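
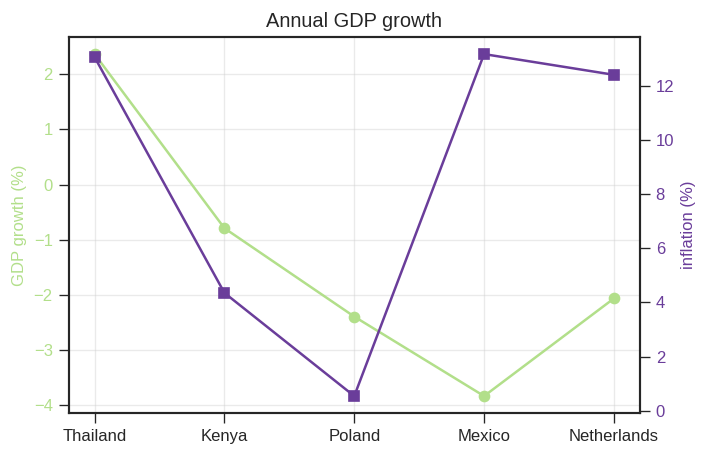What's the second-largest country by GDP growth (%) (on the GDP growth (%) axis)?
Kenya

Top 3 (on the GDP growth (%) axis): Thailand ≈ 2, Kenya ≈ -1, Netherlands ≈ -2.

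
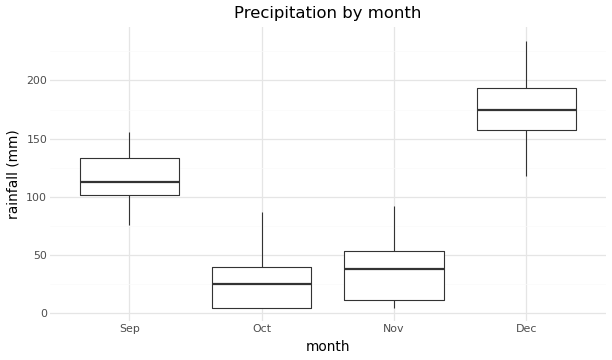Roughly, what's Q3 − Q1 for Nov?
Q3 ≈ 60, Q1 ≈ 20; IQR ≈ 40.

≈ 40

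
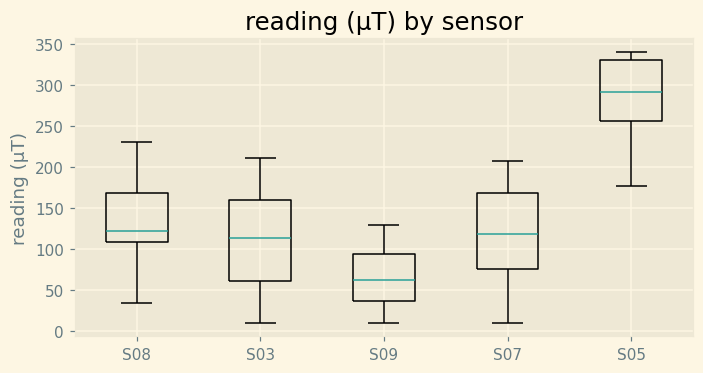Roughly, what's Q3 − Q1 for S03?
≈ 100

Q3 ≈ 160, Q1 ≈ 60; IQR ≈ 100.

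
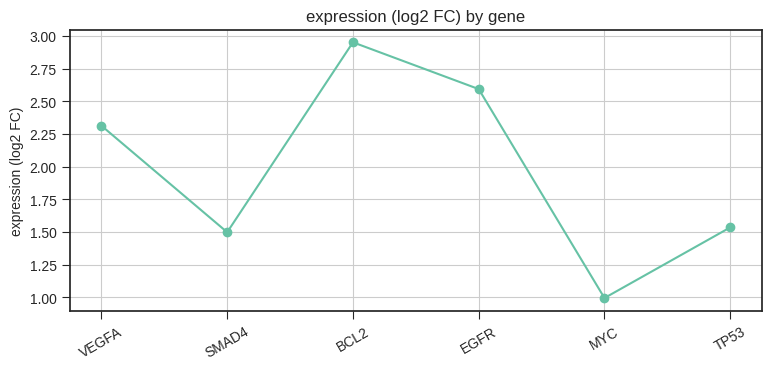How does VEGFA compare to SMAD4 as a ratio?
VEGFA ≈ 2.4, SMAD4 ≈ 1.4; 2.4/1.4 ≈ 1.71.

≈ 1.71×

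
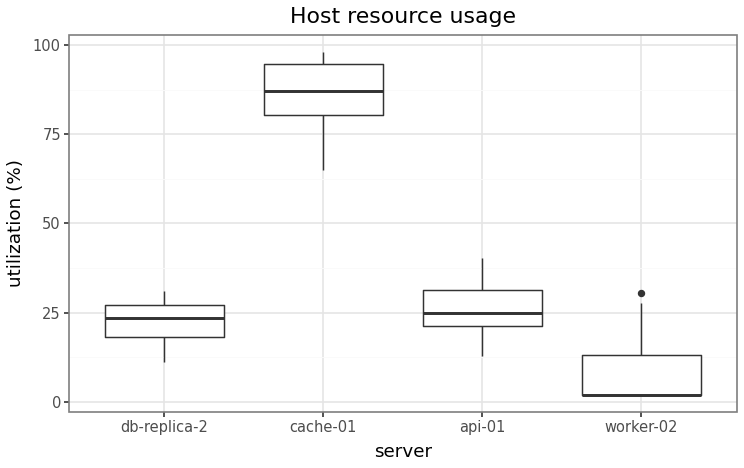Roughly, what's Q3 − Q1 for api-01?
Q3 ≈ 30, Q1 ≈ 20; IQR ≈ 10.

≈ 10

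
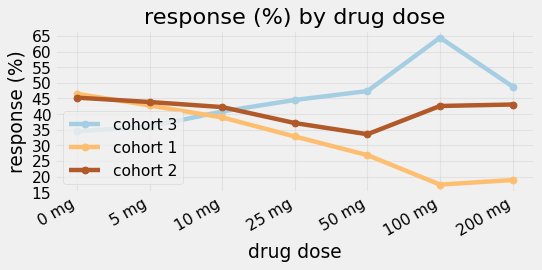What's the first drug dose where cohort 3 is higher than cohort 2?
10 mg: cohort 3 ≈ 40 vs cohort 2 ≈ 40 (not yet); 25 mg: cohort 3 ≈ 45 vs cohort 2 ≈ 35 (first crossover).

25 mg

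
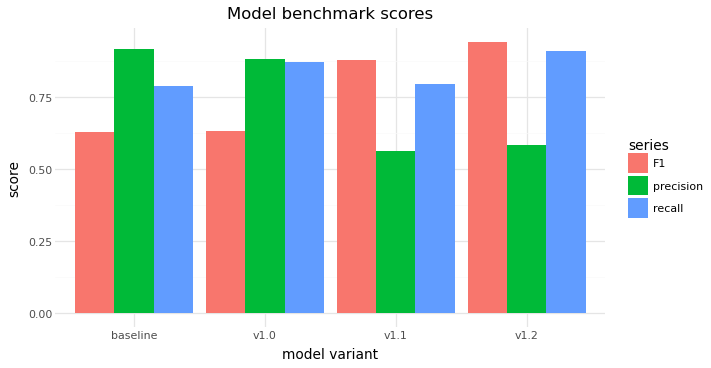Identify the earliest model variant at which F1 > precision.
v1.0: F1 ≈ 0.6 vs precision ≈ 0.9 (not yet); v1.1: F1 ≈ 0.9 vs precision ≈ 0.6 (first crossover).

v1.1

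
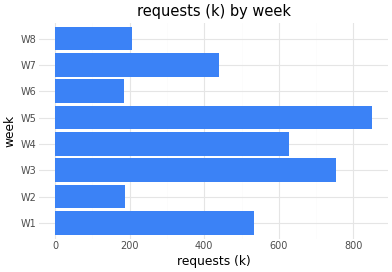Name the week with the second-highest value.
Top 3: W5 ≈ 900, W3 ≈ 800, W4 ≈ 600.

W3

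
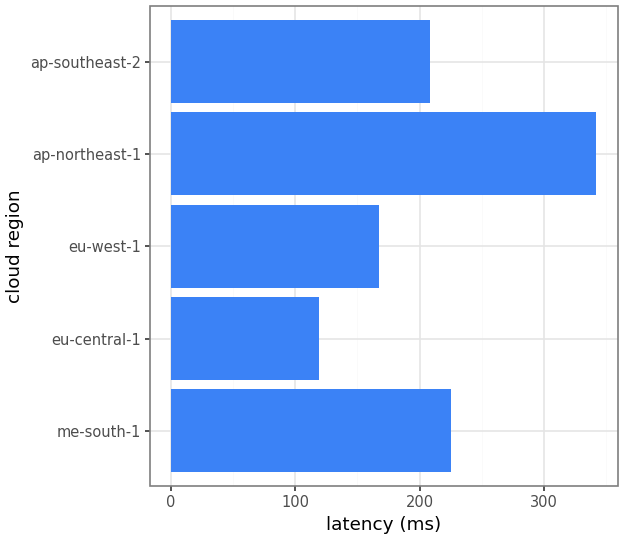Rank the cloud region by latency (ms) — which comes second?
me-south-1

Top 3: ap-northeast-1 ≈ 350, me-south-1 ≈ 250, ap-southeast-2 ≈ 200.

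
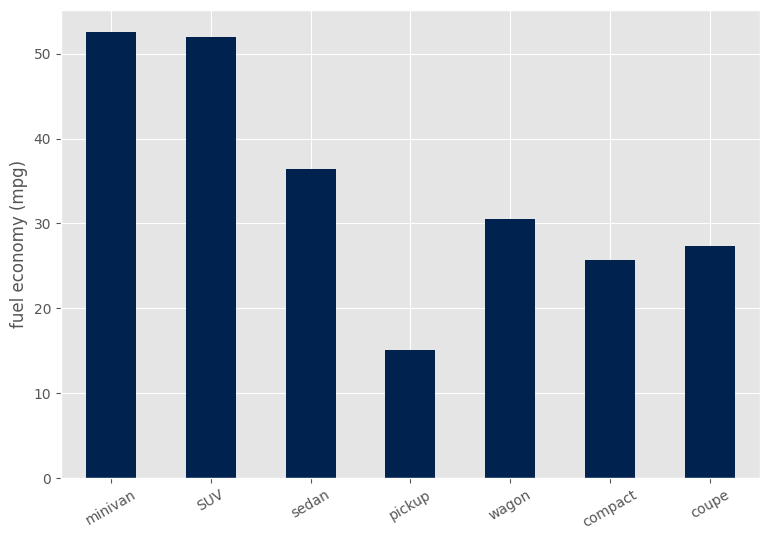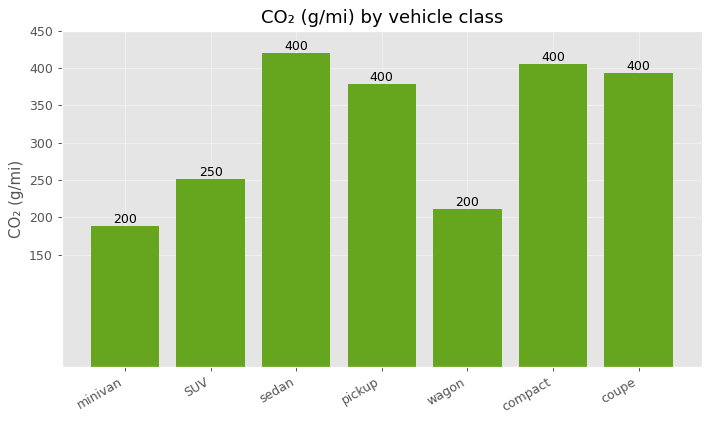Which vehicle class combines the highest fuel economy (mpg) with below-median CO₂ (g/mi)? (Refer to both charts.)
Chart 2 median CO₂ (g/mi) ≈ 400; below-median vehicle classes: minivan, SUV, wagon. Among those, minivan has the highest fuel economy (mpg) (≈ 55).

minivan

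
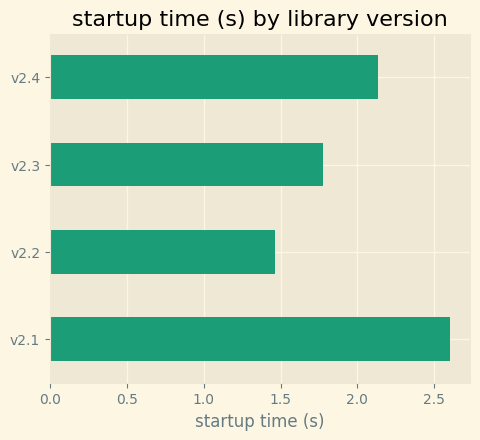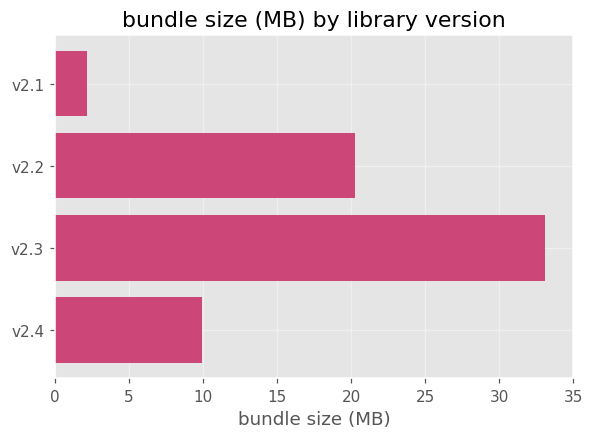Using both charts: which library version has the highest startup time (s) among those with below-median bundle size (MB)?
Chart 2 median bundle size (MB) ≈ 15; below-median library versions: v2.1, v2.4. Among those, v2.1 has the highest startup time (s) (≈ 2.5).

v2.1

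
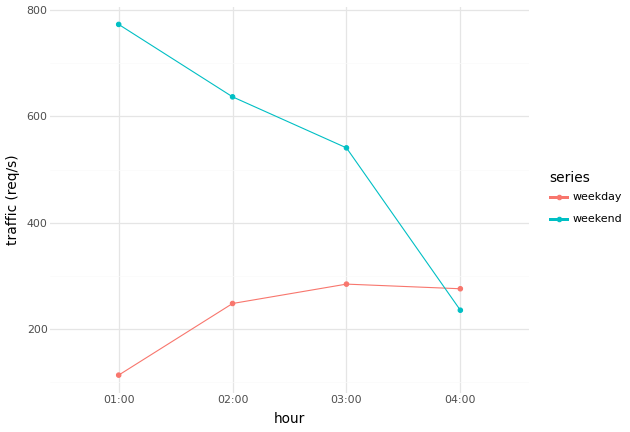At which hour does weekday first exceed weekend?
04:00

03:00: weekday ≈ 300 vs weekend ≈ 500 (not yet); 04:00: weekday ≈ 300 vs weekend ≈ 200 (first crossover).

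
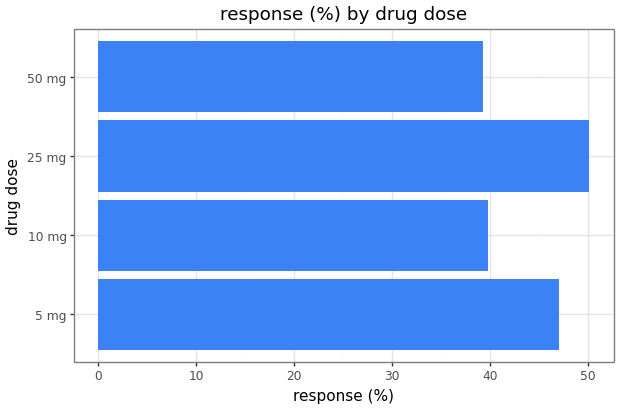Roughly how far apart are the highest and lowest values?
Max 25 mg ≈ 50, min 50 mg ≈ 40; range ≈ 10.

≈ 10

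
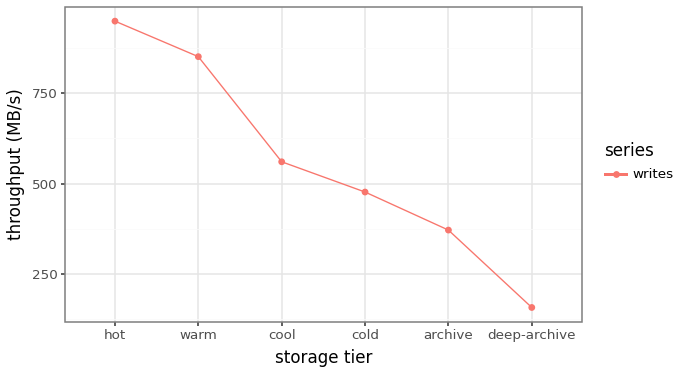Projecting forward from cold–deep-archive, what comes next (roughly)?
≈ 50

Last three: 500, 400, 200 → slope ≈ -150/step → next ≈ 50.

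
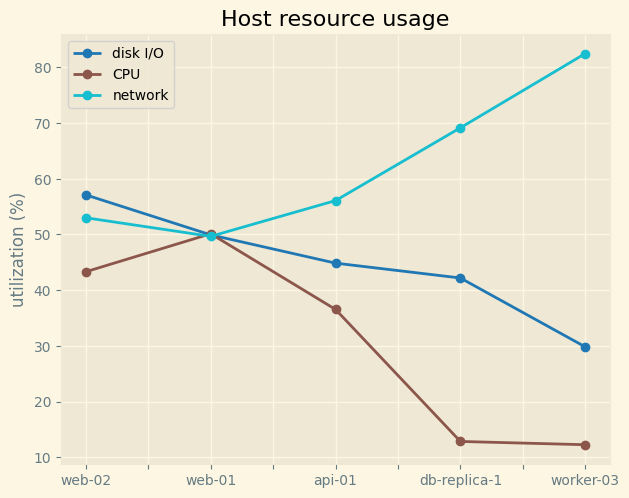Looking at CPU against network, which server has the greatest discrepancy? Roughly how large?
worker-03, ≈ 70 %

worker-03: CPU ≈ 10, network ≈ 80 → gap ≈ 70. Next-largest (db-replica-1) is only ≈ 60.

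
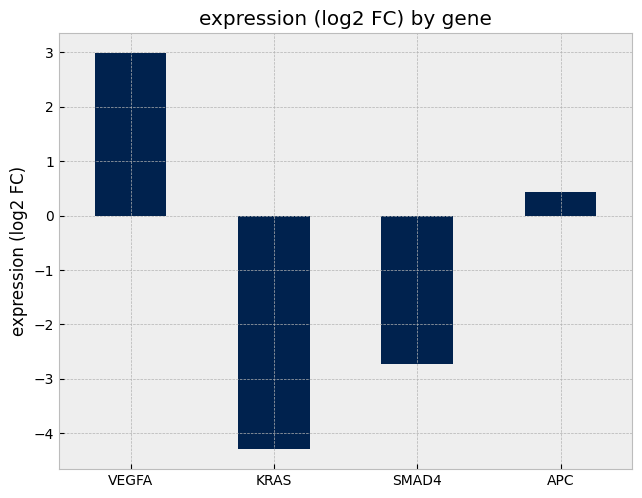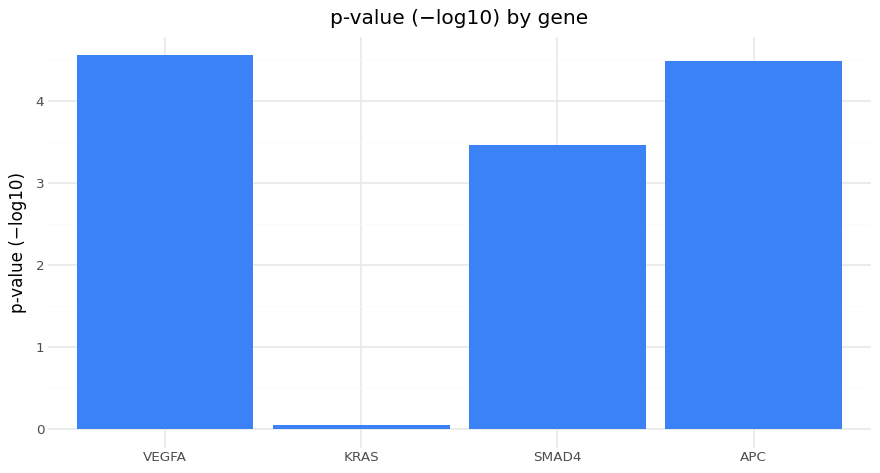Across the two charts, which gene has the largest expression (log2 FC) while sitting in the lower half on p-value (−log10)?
SMAD4

Chart 2 median p-value (−log10) ≈ 4; below-median genes: KRAS, SMAD4. Among those, SMAD4 has the highest expression (log2 FC) (≈ -2.5).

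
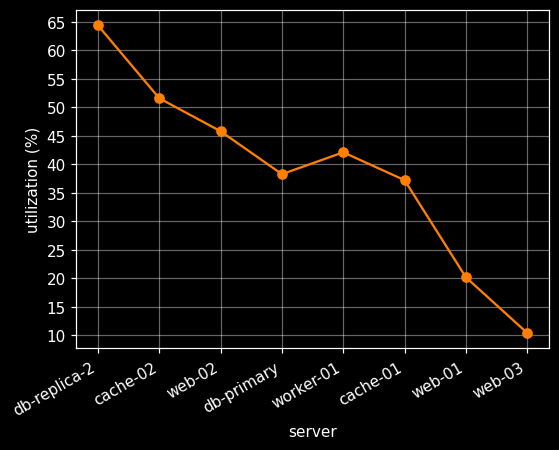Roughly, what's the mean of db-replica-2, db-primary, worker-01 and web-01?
≈ 41

(65 + 40 + 40 + 20) / 4 ≈ 41.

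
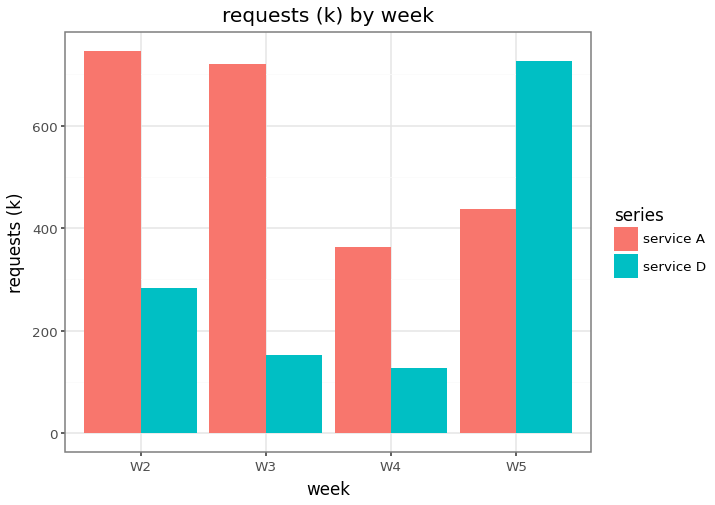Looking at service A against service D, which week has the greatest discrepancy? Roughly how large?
W3, ≈ 500 k

W3: service A ≈ 700, service D ≈ 200 → gap ≈ 500. Next-largest (W2) is only ≈ 400.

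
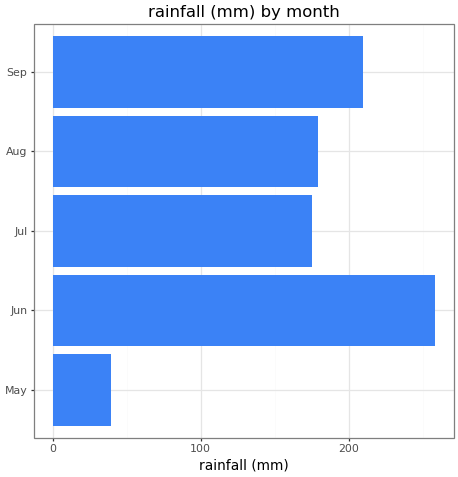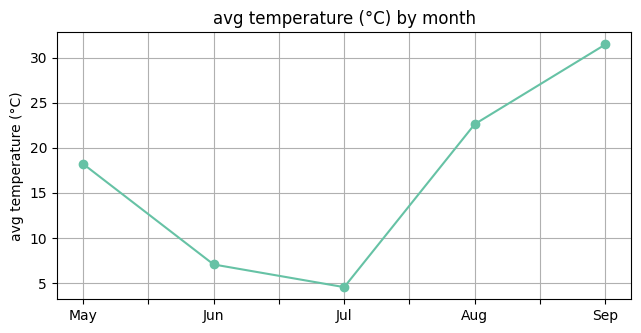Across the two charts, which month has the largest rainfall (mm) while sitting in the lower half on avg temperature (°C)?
Jun

Chart 2 median avg temperature (°C) ≈ 20; below-median months: Jun, Jul. Among those, Jun has the highest rainfall (mm) (≈ 250).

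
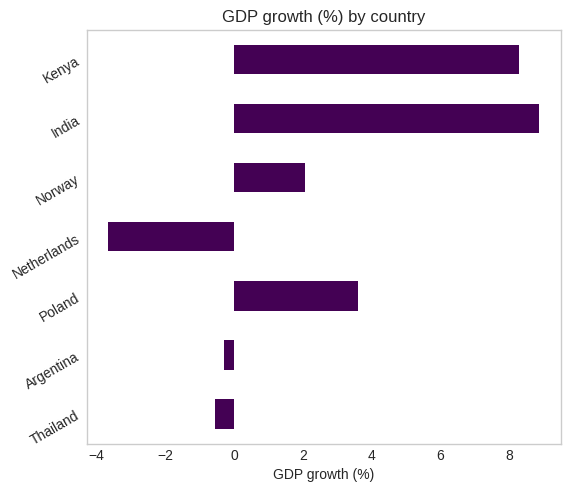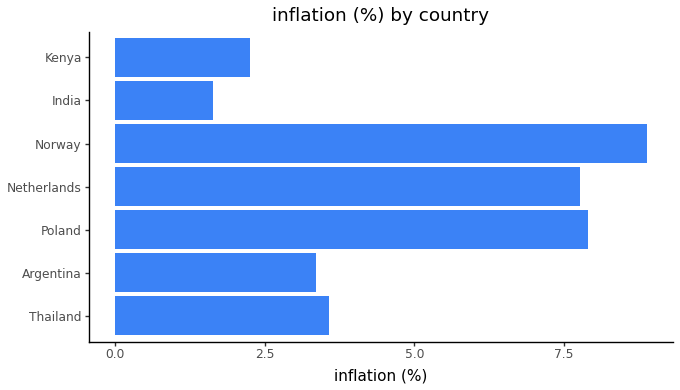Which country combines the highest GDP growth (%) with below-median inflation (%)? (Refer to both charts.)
India

Chart 2 median inflation (%) ≈ 4; below-median countries: Argentina, India, Kenya. Among those, India has the highest GDP growth (%) (≈ 9).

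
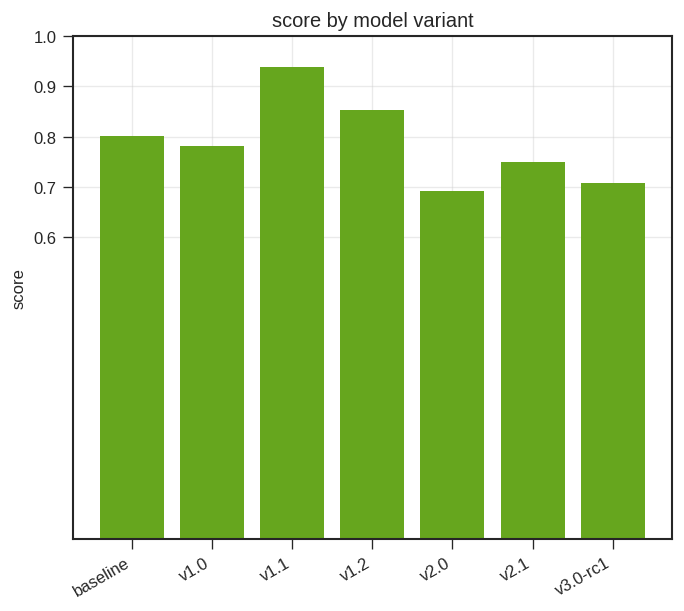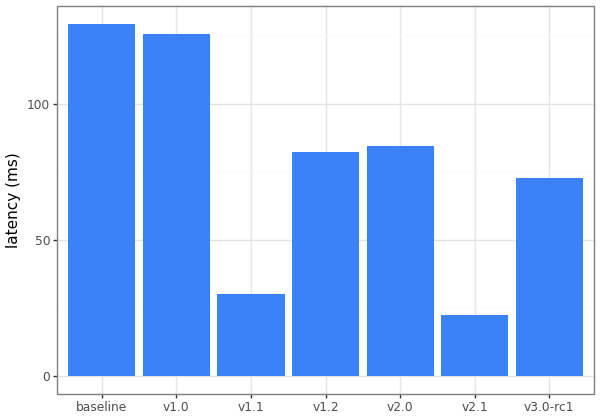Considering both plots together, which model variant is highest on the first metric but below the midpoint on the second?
v1.1

Chart 2 median latency (ms) ≈ 80; below-median model variants: v1.1, v2.1, v3.0-rc1. Among those, v1.1 has the highest score (≈ 0.9).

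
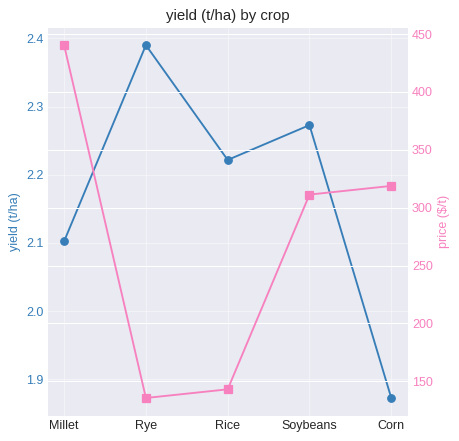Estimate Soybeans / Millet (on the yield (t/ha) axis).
Soybeans ≈ 2.25, Millet ≈ 2.10; 2.25/2.10 ≈ 1.07.

≈ 1.07×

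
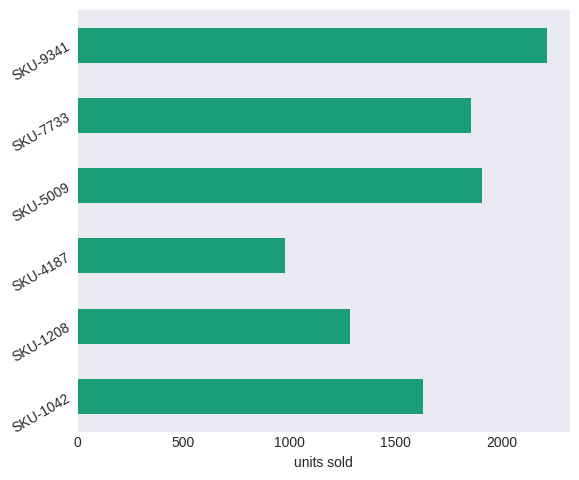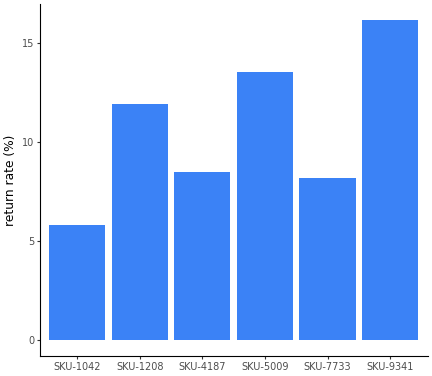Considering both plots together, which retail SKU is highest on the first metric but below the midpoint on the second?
SKU-7733

Chart 2 median return rate (%) ≈ 10; below-median retail SKUs: SKU-1042, SKU-4187, SKU-7733. Among those, SKU-7733 has the highest units sold (≈ 2000).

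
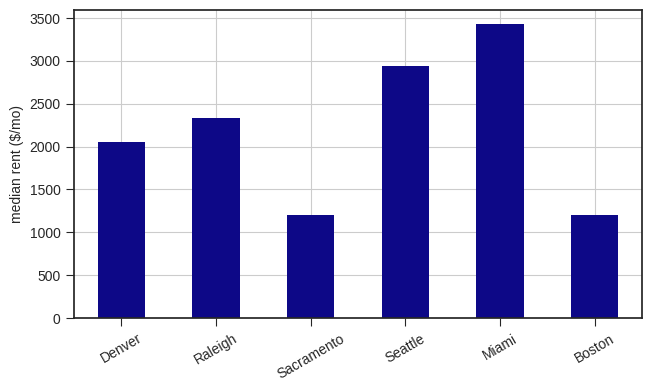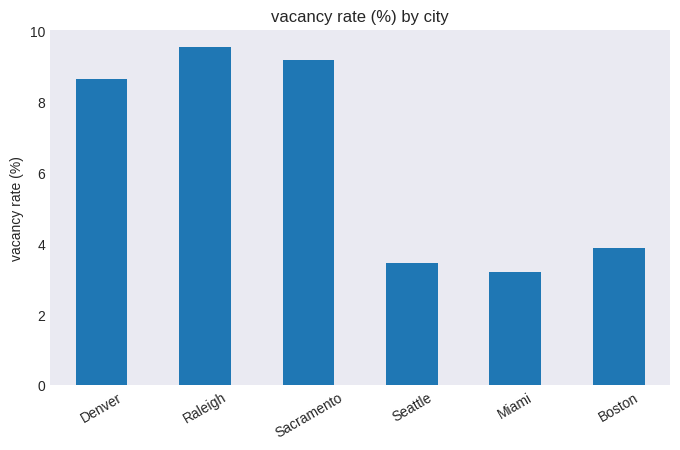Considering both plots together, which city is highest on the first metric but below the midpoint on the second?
Chart 2 median vacancy rate (%) ≈ 6; below-median cities: Seattle, Miami, Boston. Among those, Miami has the highest median rent ($/mo) (≈ 3500).

Miami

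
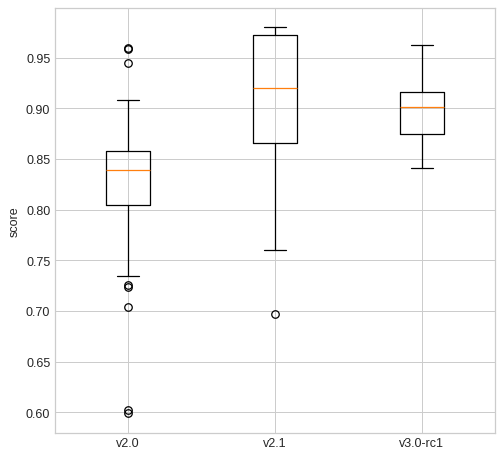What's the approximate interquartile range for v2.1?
Q3 ≈ 0.97, Q1 ≈ 0.87; IQR ≈ 0.10.

≈ 0.10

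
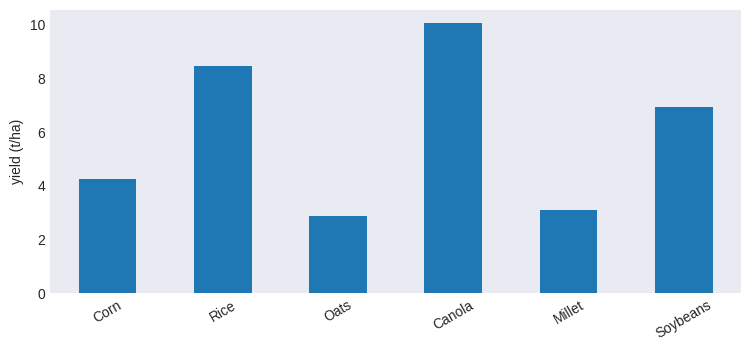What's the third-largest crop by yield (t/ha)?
Top 4: Canola ≈ 10, Rice ≈ 8, Soybeans ≈ 7, Corn ≈ 4.

Soybeans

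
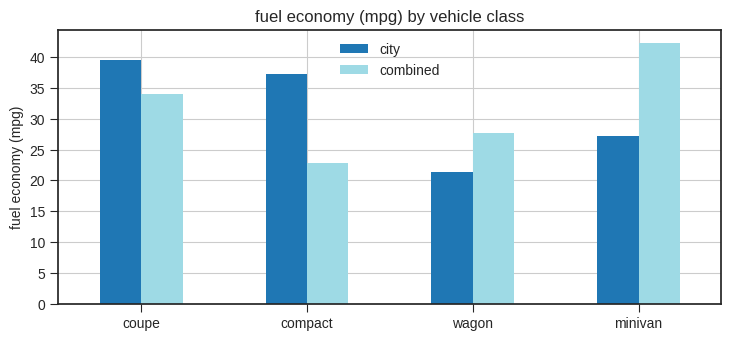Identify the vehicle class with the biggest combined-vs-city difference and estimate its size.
minivan, ≈ 15 mpg

minivan: combined ≈ 40, city ≈ 25 → gap ≈ 15. Next-largest (compact) is only ≈ 10.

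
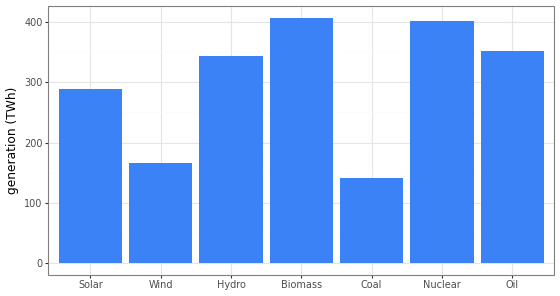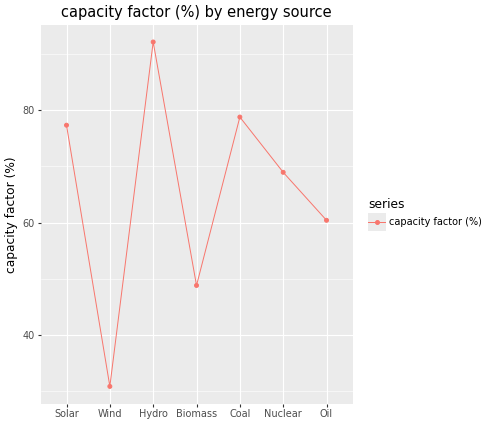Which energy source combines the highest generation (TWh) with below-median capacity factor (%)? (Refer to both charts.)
Biomass

Chart 2 median capacity factor (%) ≈ 70; below-median energy sources: Wind, Biomass, Oil. Among those, Biomass has the highest generation (TWh) (≈ 400).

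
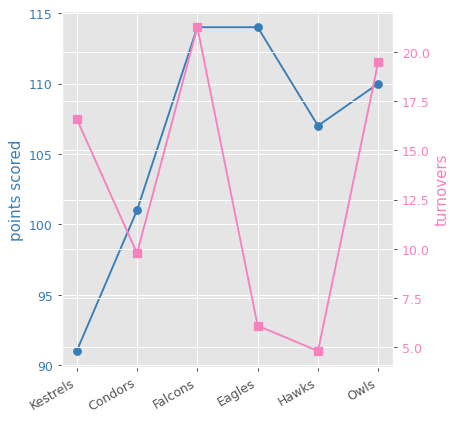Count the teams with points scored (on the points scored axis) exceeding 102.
4

Above 102: Falcons, Eagles, Hawks, Owls.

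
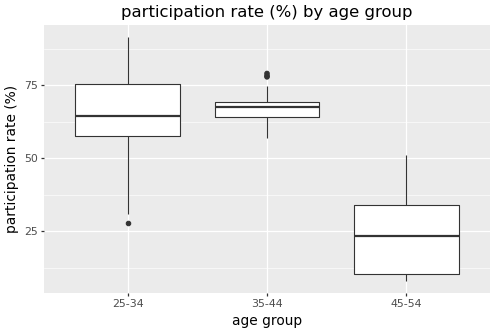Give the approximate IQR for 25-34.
Q3 ≈ 75, Q1 ≈ 55; IQR ≈ 20.

≈ 20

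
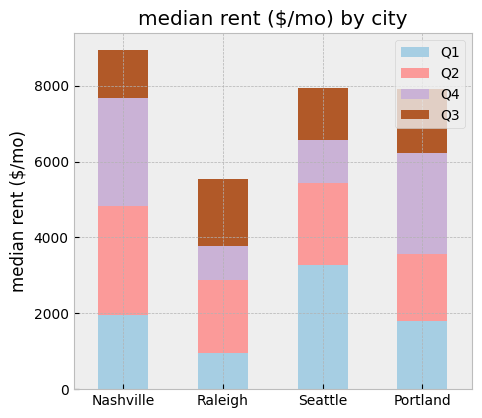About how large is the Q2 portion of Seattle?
Q2 top ≈ 5000, bottom ≈ 3000; segment ≈ 2000.

≈ 2000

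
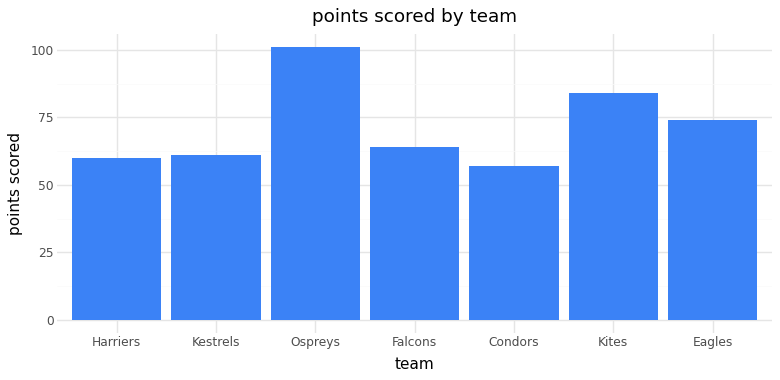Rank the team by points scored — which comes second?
Top 3: Ospreys ≈ 100, Kites ≈ 80, Eagles ≈ 70.

Kites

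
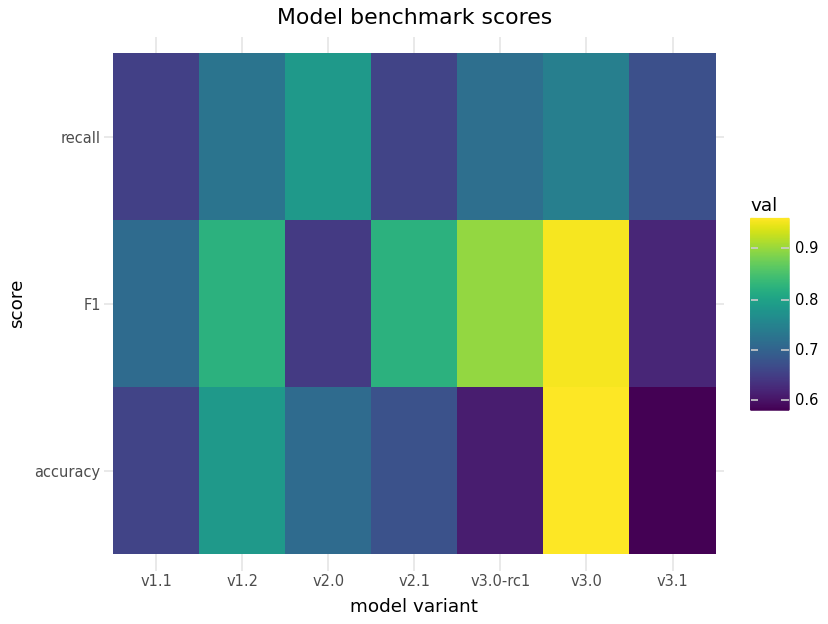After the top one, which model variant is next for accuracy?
Top 3 for accuracy: v3.0 ≈ 0.95, v1.2 ≈ 0.80, v2.0 ≈ 0.70.

v1.2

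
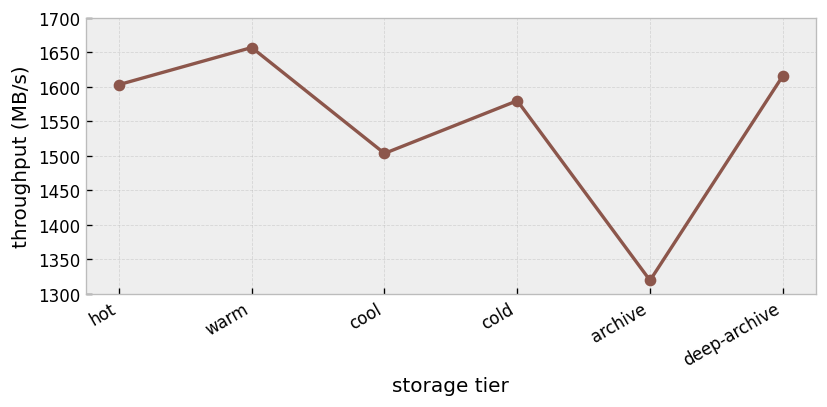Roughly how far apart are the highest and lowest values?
Max warm ≈ 1650, min archive ≈ 1300; range ≈ 350.

≈ 350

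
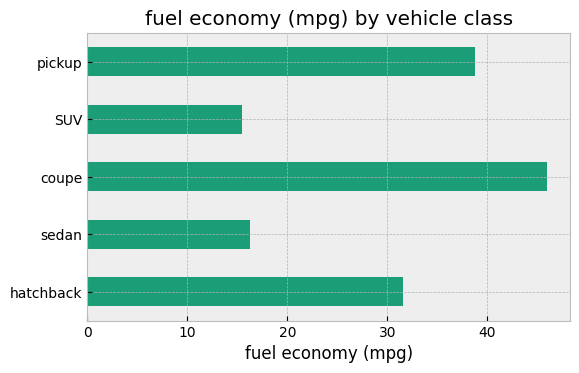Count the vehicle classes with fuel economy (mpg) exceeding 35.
2

Above 35: coupe, pickup.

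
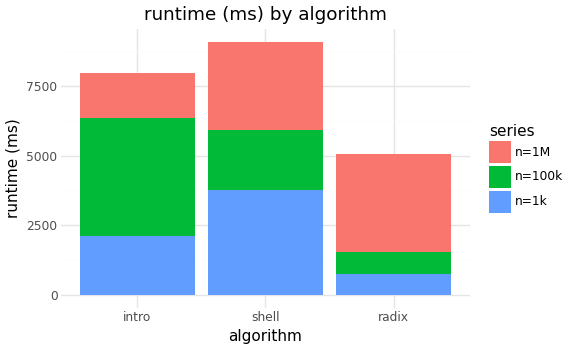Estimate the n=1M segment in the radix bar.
≈ 3000

n=1M top ≈ 5000, bottom ≈ 2000; segment ≈ 3000.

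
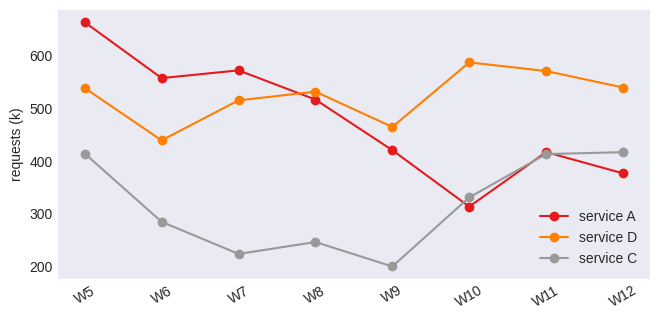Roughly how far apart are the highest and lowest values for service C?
≈ 200

Max W12 ≈ 400, min W9 ≈ 200; range ≈ 200.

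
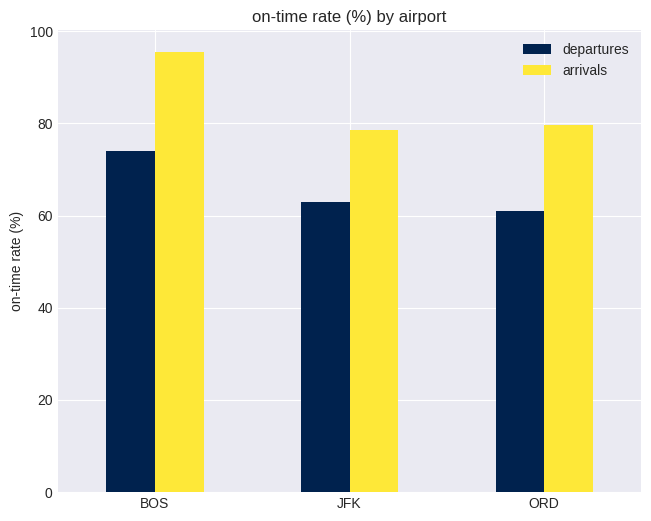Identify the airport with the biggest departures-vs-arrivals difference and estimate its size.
BOS, ≈ 30 %

BOS: departures ≈ 70, arrivals ≈ 100 → gap ≈ 30. Next-largest (ORD) is only ≈ 20.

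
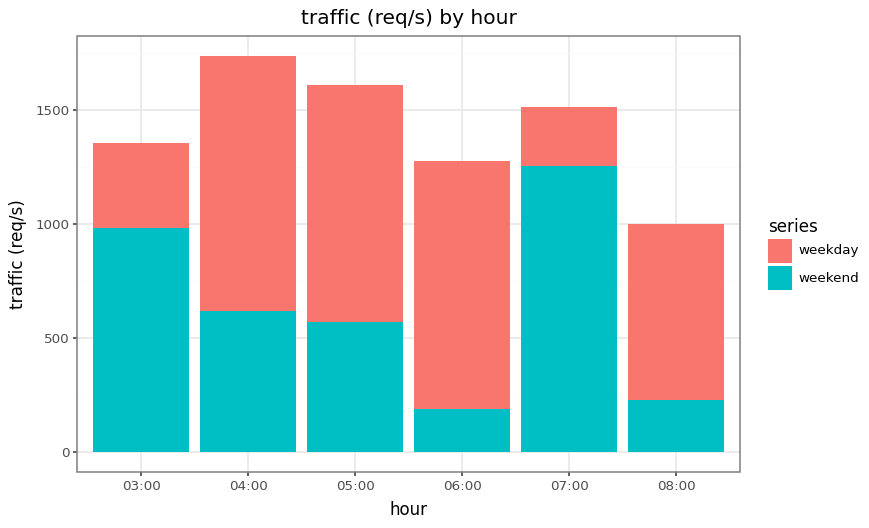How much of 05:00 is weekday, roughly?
≈ 1000

weekday top ≈ 1600, bottom ≈ 600; segment ≈ 1000.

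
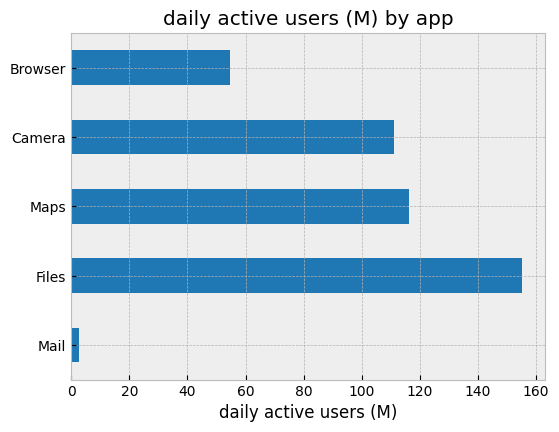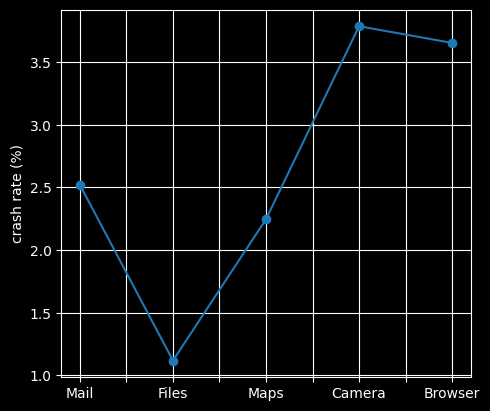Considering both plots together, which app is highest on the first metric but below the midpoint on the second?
Files

Chart 2 median crash rate (%) ≈ 2.5; below-median apps: Files, Maps. Among those, Files has the highest daily active users (M) (≈ 160).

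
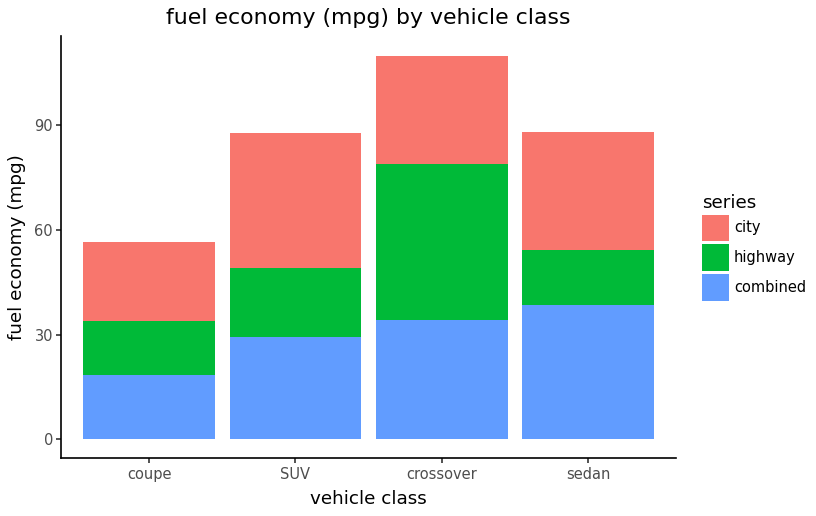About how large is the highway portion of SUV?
highway top ≈ 50, bottom ≈ 30; segment ≈ 20.

≈ 20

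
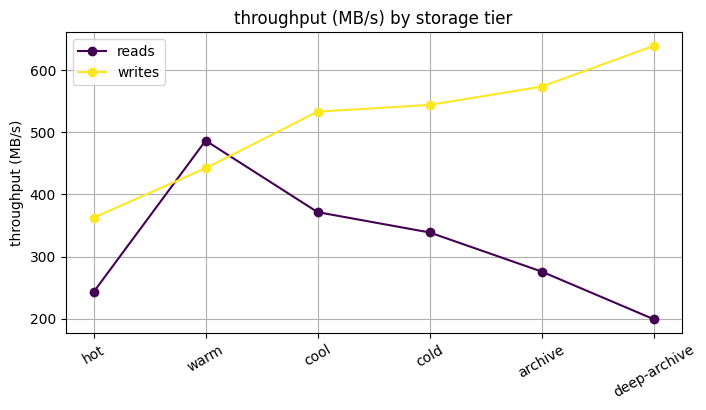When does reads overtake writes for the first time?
warm

hot: reads ≈ 250 vs writes ≈ 350 (not yet); warm: reads ≈ 500 vs writes ≈ 450 (first crossover).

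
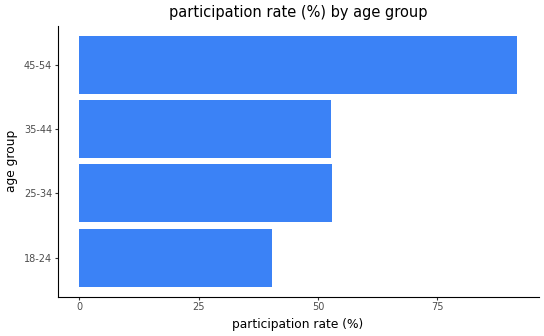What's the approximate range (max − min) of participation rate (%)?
≈ 50

Max 45-54 ≈ 90, min 18-24 ≈ 40; range ≈ 50.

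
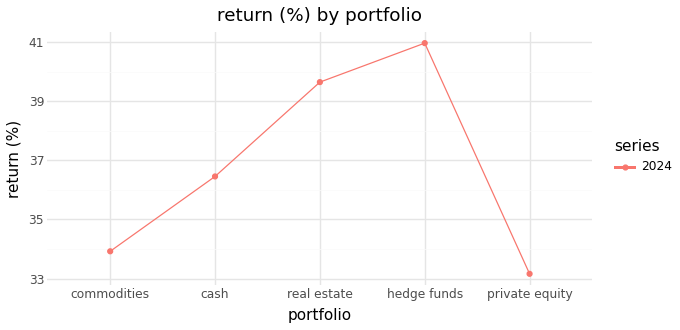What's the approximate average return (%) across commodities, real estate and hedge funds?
(34 + 40 + 41) / 3 ≈ 38.

≈ 38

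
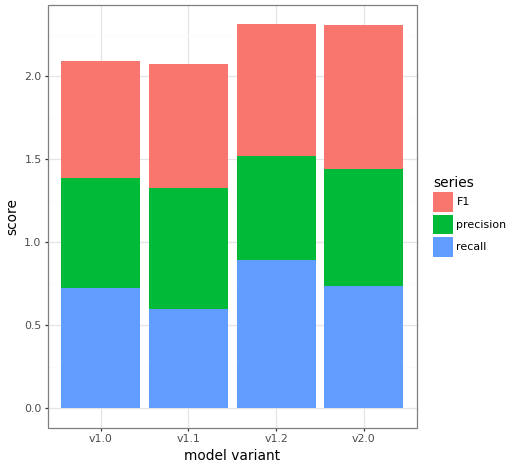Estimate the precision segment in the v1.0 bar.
precision top ≈ 1.4, bottom ≈ 0.8; segment ≈ 0.6.

≈ 0.6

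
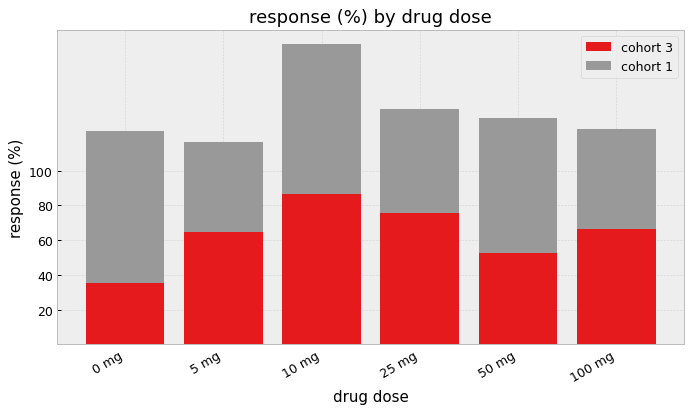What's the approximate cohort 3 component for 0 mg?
≈ 40

cohort 3 top ≈ 40, bottom ≈ 0; segment ≈ 40.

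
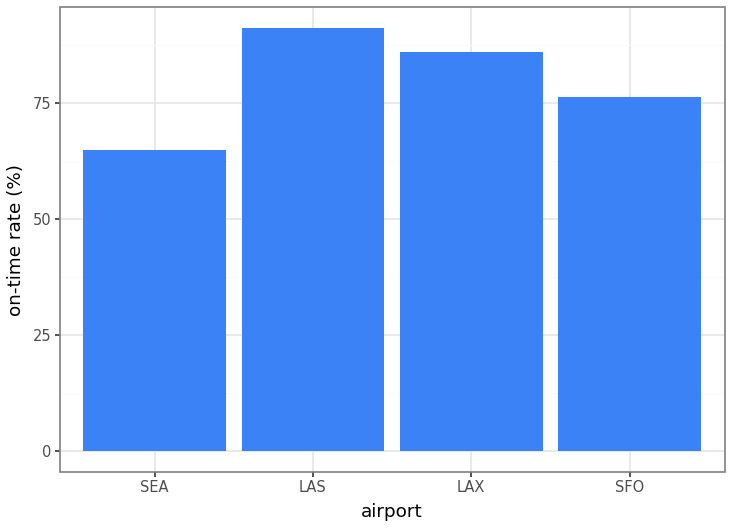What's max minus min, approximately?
≈ 30

Max LAS ≈ 90, min SEA ≈ 60; range ≈ 30.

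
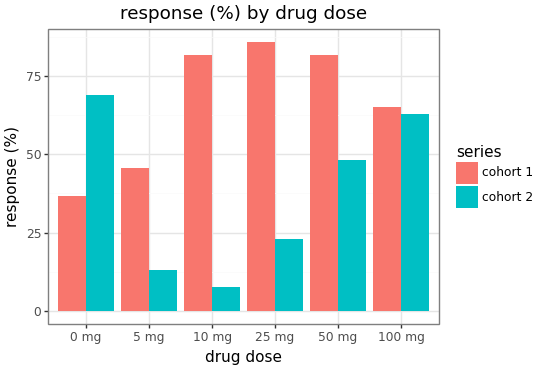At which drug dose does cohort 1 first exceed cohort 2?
0 mg: cohort 1 ≈ 40 vs cohort 2 ≈ 70 (not yet); 5 mg: cohort 1 ≈ 50 vs cohort 2 ≈ 10 (first crossover).

5 mg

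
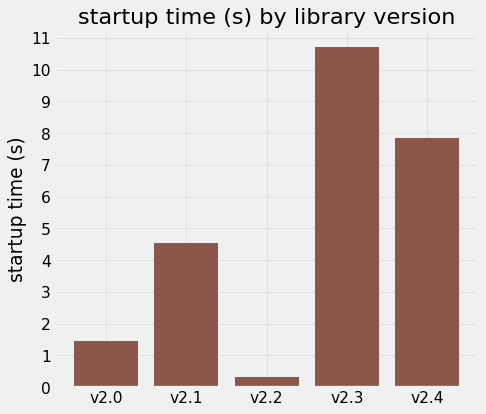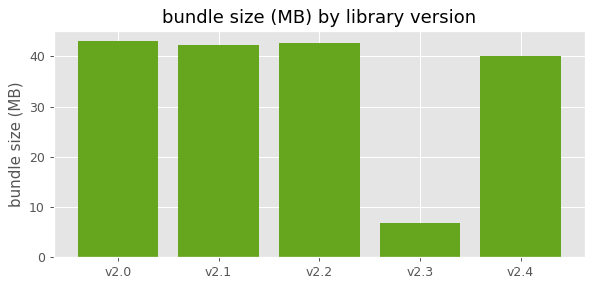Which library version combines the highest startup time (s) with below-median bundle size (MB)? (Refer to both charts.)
v2.3

Chart 2 median bundle size (MB) ≈ 40; below-median library versions: v2.3, v2.4. Among those, v2.3 has the highest startup time (s) (≈ 11).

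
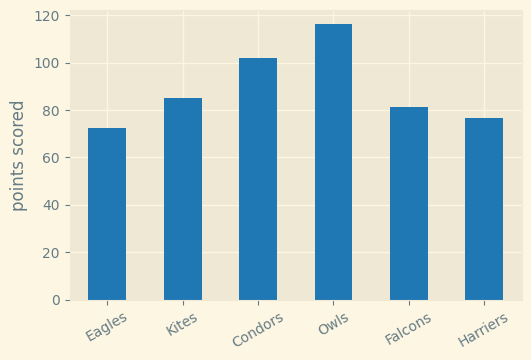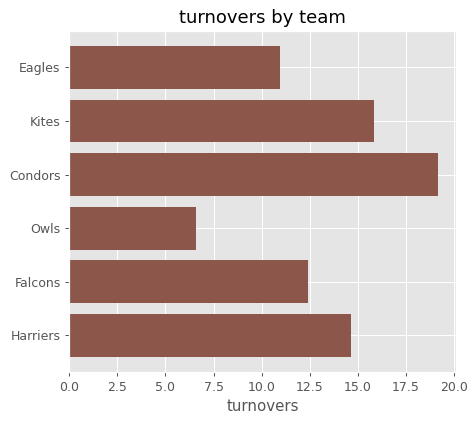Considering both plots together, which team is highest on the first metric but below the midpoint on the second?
Owls

Chart 2 median turnovers ≈ 14; below-median teams: Eagles, Owls, Falcons. Among those, Owls has the highest points scored (≈ 120).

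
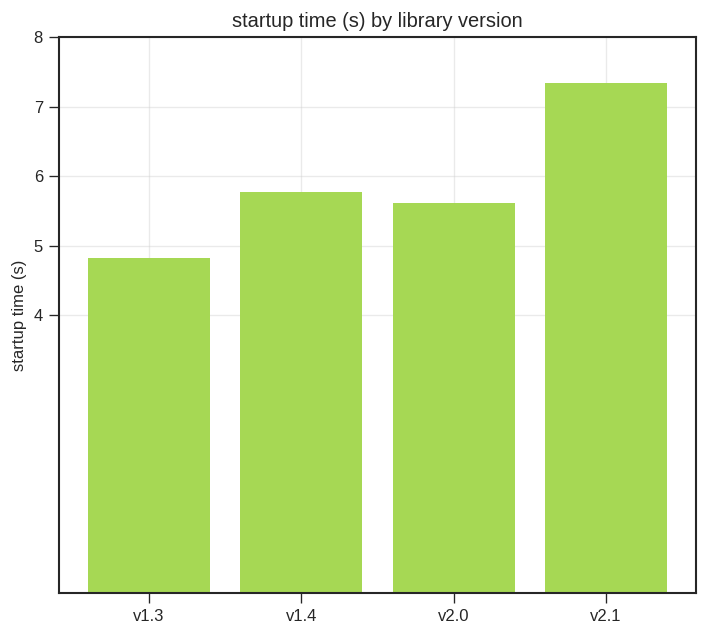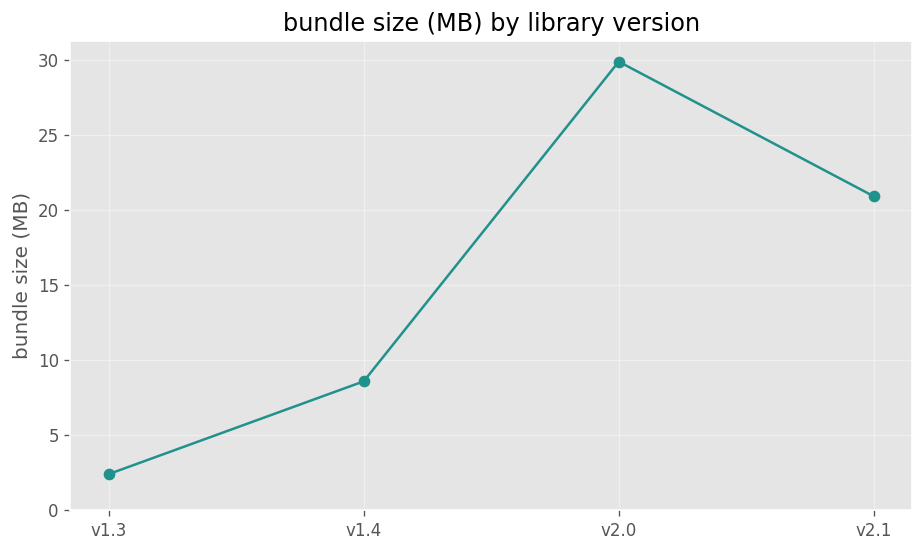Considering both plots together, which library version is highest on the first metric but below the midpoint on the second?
Chart 2 median bundle size (MB) ≈ 15; below-median library versions: v1.3, v1.4. Among those, v1.4 has the highest startup time (s) (≈ 6).

v1.4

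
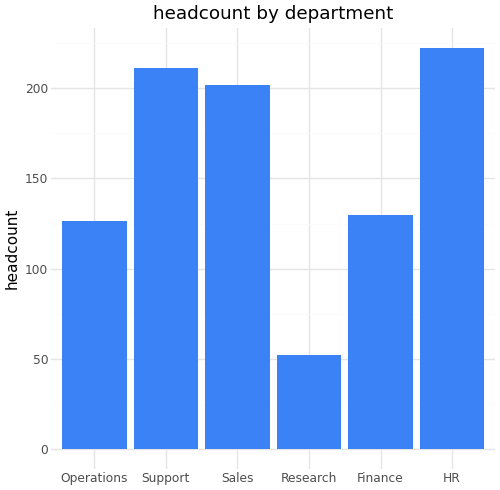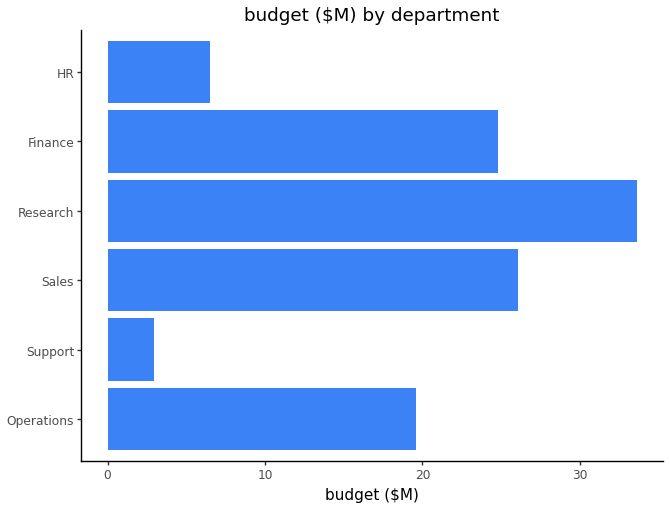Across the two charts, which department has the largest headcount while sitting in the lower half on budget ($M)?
HR

Chart 2 median budget ($M) ≈ 20; below-median departments: Operations, Support, HR. Among those, HR has the highest headcount (≈ 225).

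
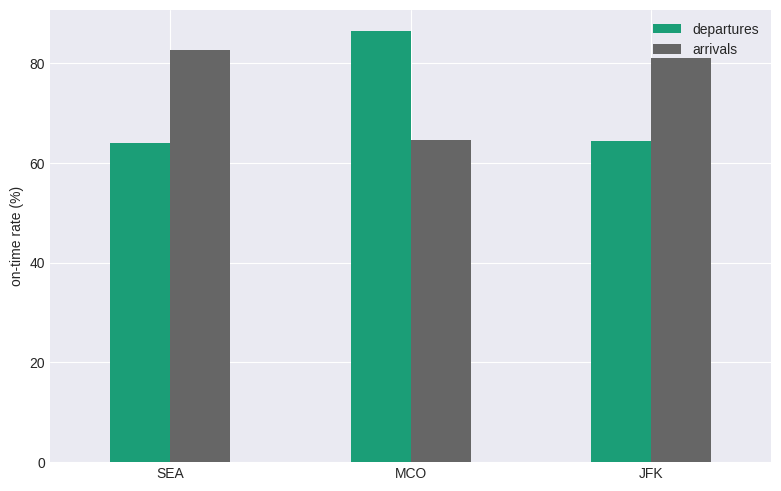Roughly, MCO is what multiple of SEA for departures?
≈ 1.5×

MCO ≈ 90, SEA ≈ 60; 90/60 ≈ 1.5.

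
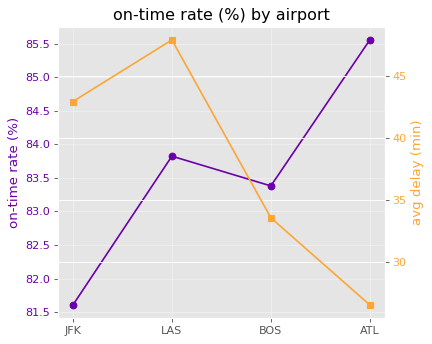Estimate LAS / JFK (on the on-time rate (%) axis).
≈ 1.03×

LAS ≈ 84.0, JFK ≈ 81.5; 84.0/81.5 ≈ 1.03.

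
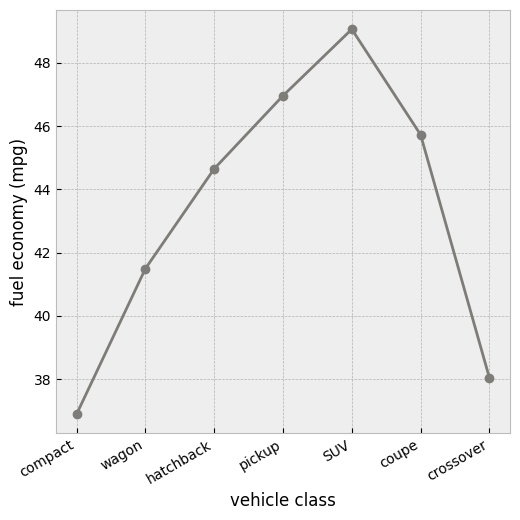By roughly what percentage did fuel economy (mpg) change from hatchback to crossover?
≈ -13.6%

hatchback ≈ 44, crossover ≈ 38; (38 − 44) / 44 ≈ -13.6%.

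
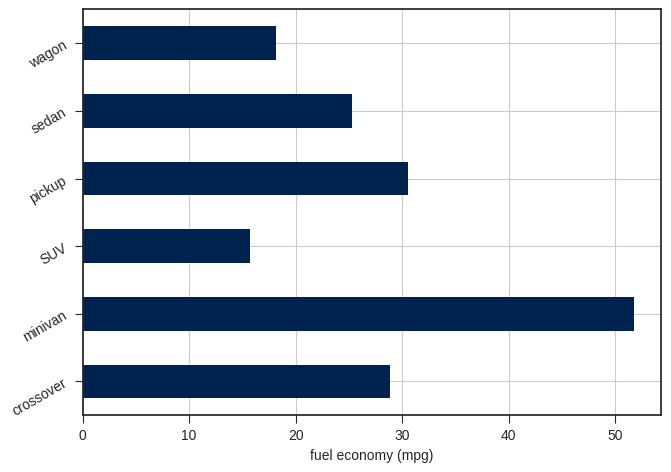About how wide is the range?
Max minivan ≈ 50, min SUV ≈ 15; range ≈ 35.

≈ 35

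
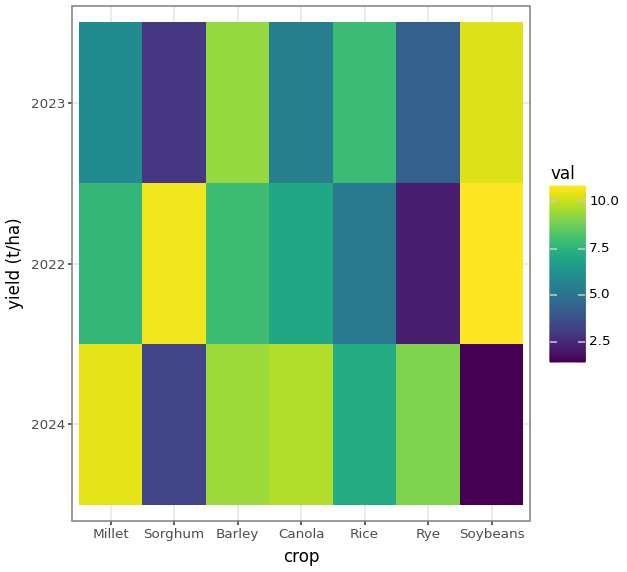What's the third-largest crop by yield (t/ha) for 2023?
Top 4 for 2023: Soybeans ≈ 10, Barley ≈ 9, Rice ≈ 8, Millet ≈ 6.

Rice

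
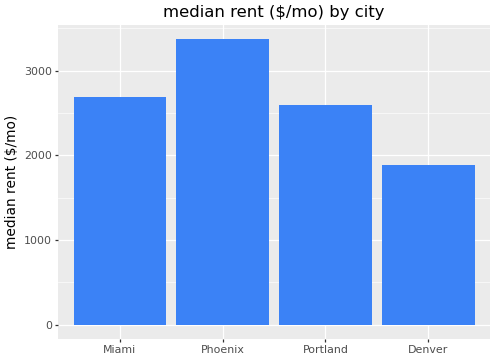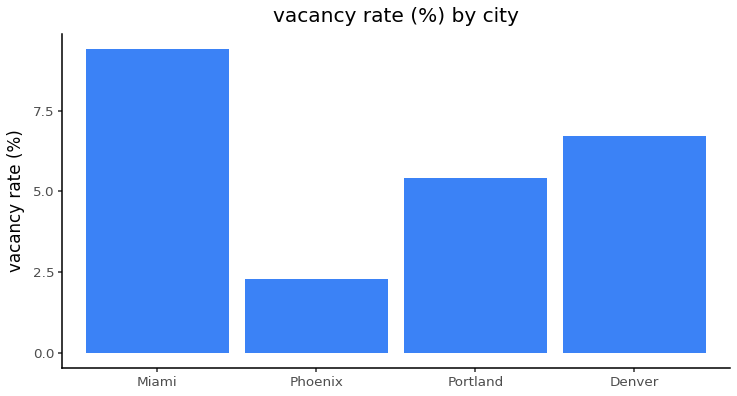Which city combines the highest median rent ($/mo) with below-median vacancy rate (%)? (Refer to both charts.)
Chart 2 median vacancy rate (%) ≈ 6; below-median cities: Phoenix, Portland. Among those, Phoenix has the highest median rent ($/mo) (≈ 3500).

Phoenix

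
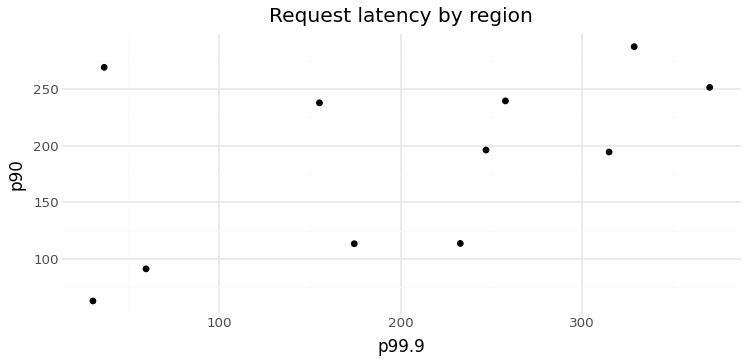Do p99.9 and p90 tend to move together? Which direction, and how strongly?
positive, moderate

Points are positively correlated; moderate (|r| ≈ 0.5).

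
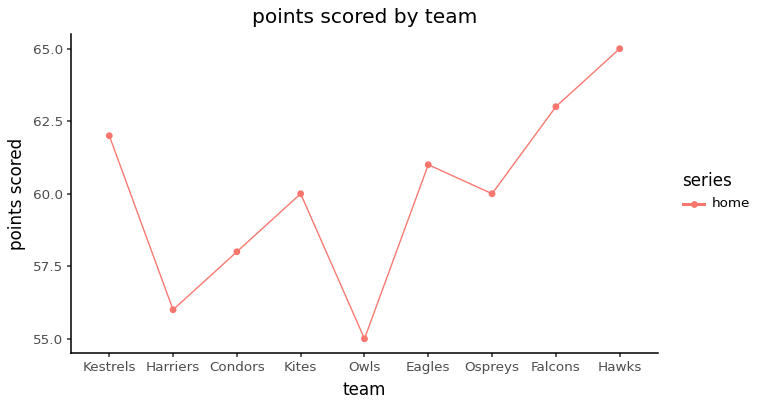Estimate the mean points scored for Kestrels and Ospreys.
≈ 61

(62 + 60) / 2 ≈ 61.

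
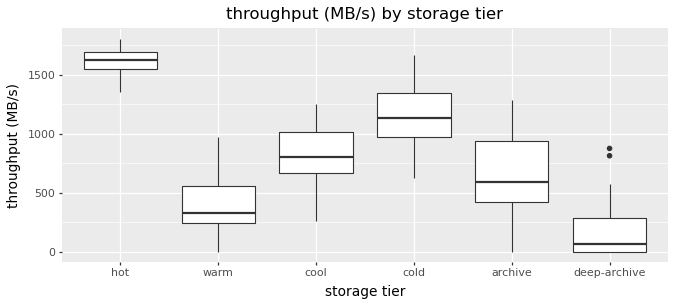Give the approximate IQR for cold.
Q3 ≈ 1400, Q1 ≈ 1000; IQR ≈ 400.

≈ 400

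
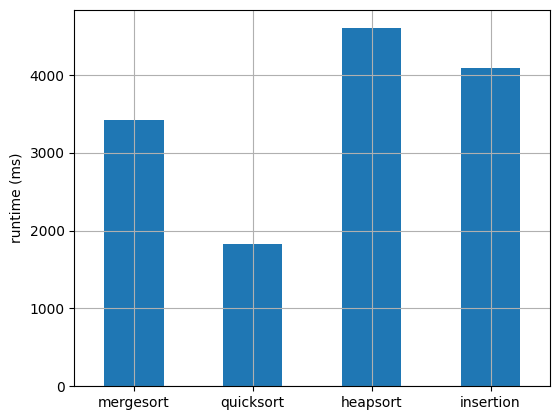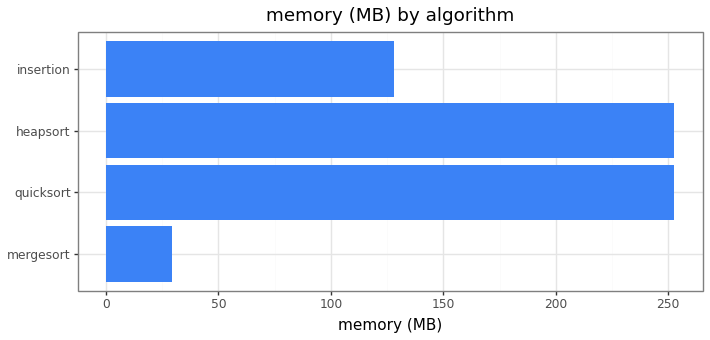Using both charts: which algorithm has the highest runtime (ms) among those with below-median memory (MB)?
Chart 2 median memory (MB) ≈ 200; below-median algorithms: mergesort, insertion. Among those, insertion has the highest runtime (ms) (≈ 4000).

insertion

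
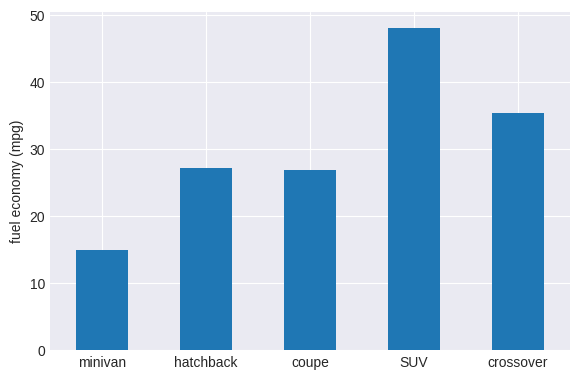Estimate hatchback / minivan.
≈ 1.67×

hatchback ≈ 25, minivan ≈ 15; 25/15 ≈ 1.67.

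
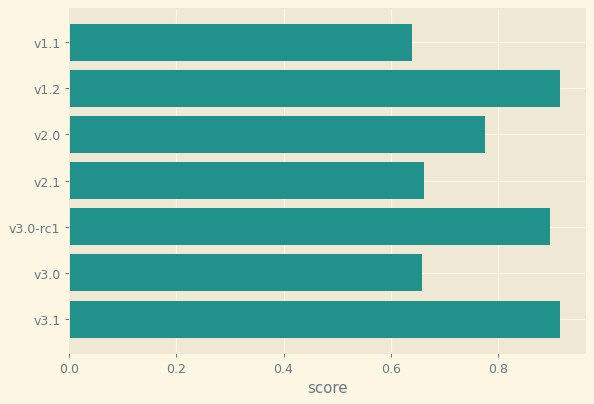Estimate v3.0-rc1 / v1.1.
v3.0-rc1 ≈ 0.9, v1.1 ≈ 0.6; 0.9/0.6 ≈ 1.5.

≈ 1.5×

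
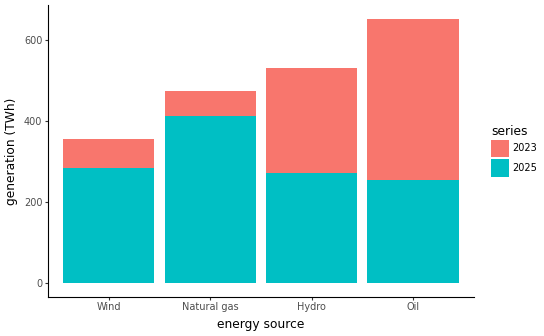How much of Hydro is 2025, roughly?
2025 top ≈ 300, bottom ≈ 0; segment ≈ 300.

≈ 300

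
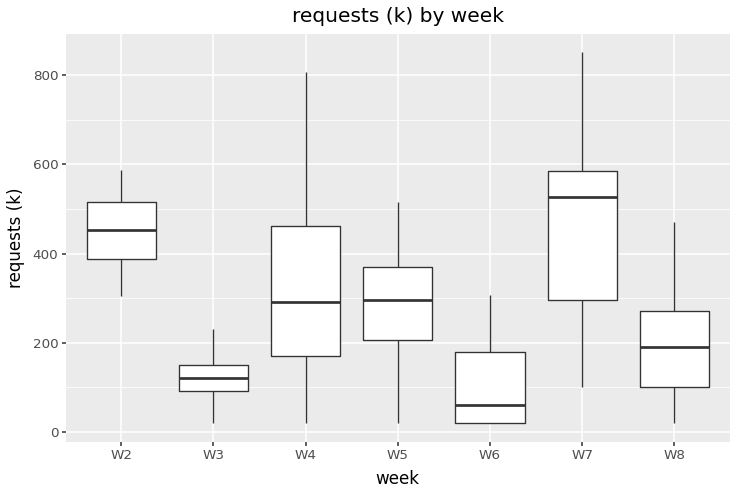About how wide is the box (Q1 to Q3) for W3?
≈ 50

Q3 ≈ 150, Q1 ≈ 100; IQR ≈ 50.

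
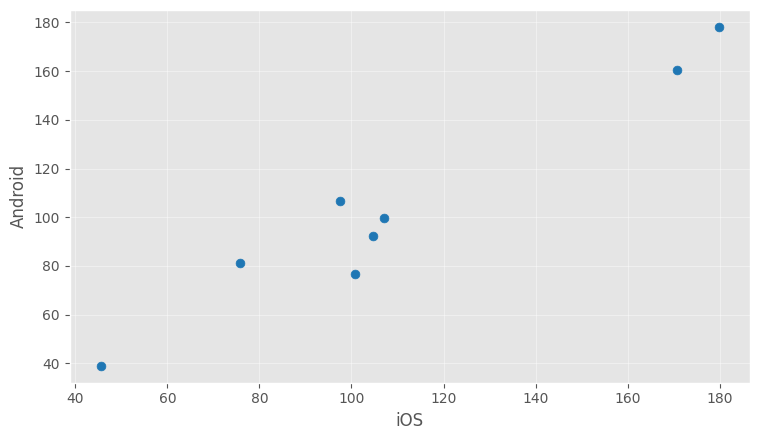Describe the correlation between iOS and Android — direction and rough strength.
Points are positively correlated; strong (|r| ≈ 1.0).

positive, strong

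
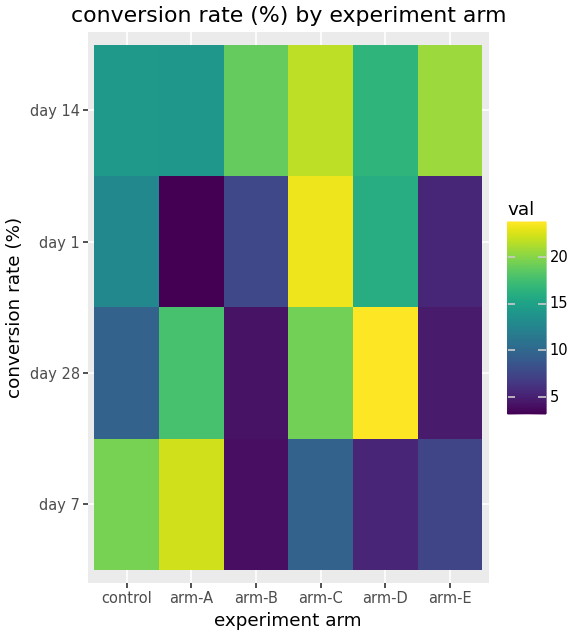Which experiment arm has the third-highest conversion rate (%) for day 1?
Top 4 for day 1: arm-C ≈ 24, arm-D ≈ 16, control ≈ 12, arm-B ≈ 8.

control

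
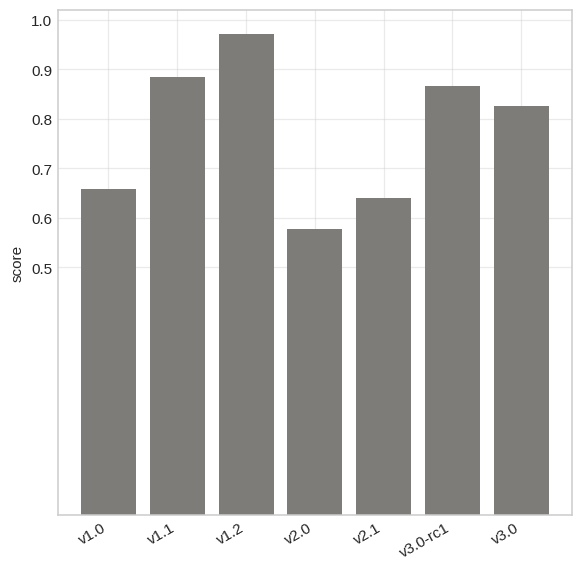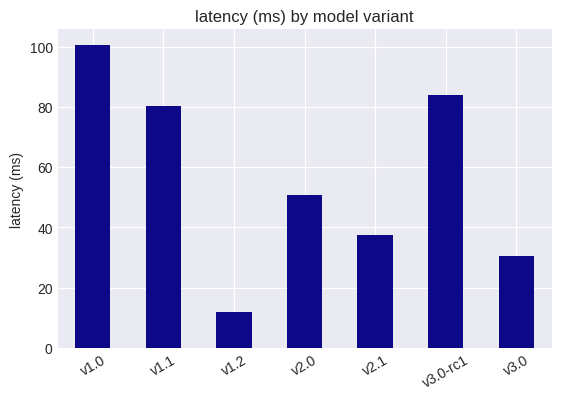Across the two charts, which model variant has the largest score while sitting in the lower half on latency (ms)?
Chart 2 median latency (ms) ≈ 50; below-median model variants: v1.2, v2.1, v3.0. Among those, v1.2 has the highest score (≈ 1).

v1.2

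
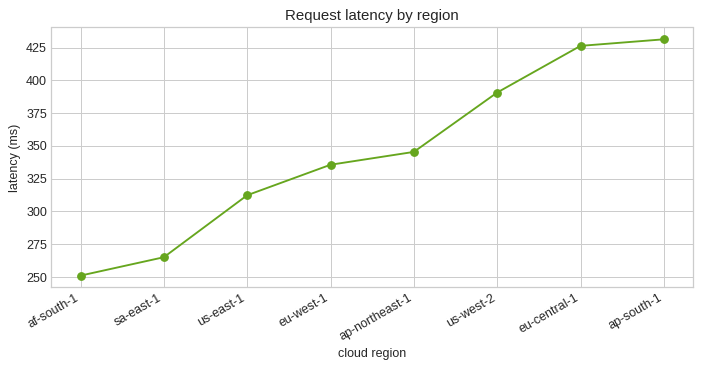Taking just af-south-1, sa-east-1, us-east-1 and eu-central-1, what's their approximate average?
(260 + 260 + 320 + 420) / 4 ≈ 315.

≈ 315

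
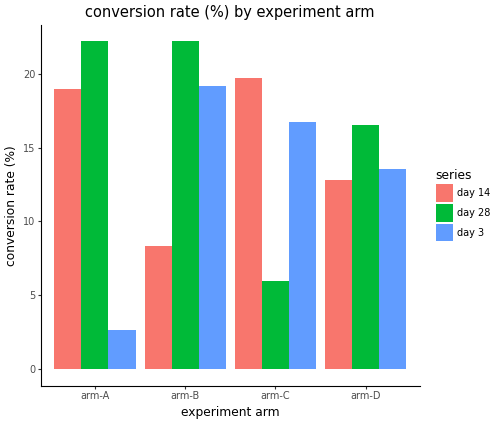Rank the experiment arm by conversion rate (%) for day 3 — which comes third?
arm-D

Top 4 for day 3: arm-B ≈ 20, arm-C ≈ 16, arm-D ≈ 14, arm-A ≈ 2.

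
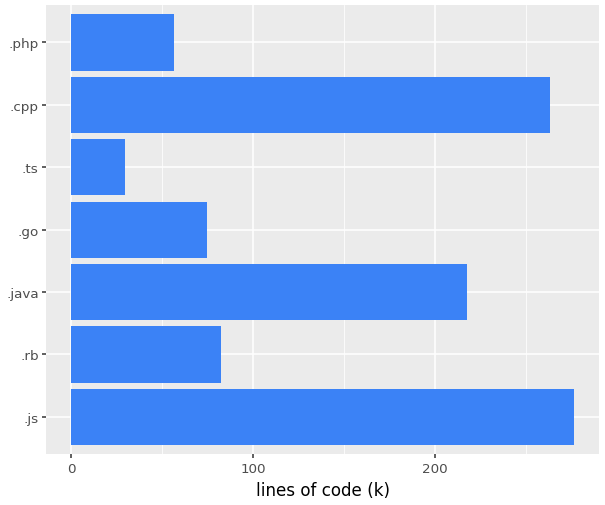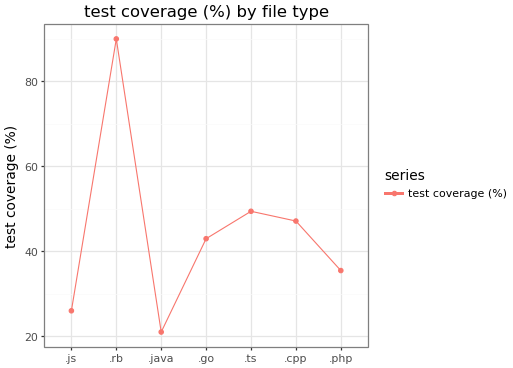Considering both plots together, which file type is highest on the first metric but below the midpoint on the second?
Chart 2 median test coverage (%) ≈ 40; below-median file types: .js, .java, .php. Among those, .js has the highest lines of code (k) (≈ 300).

.js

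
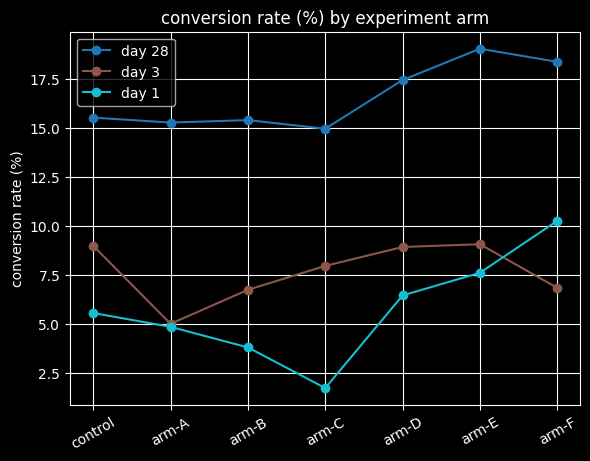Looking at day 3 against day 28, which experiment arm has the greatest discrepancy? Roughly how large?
arm-F: day 3 ≈ 6, day 28 ≈ 18 → gap ≈ 12. Next-largest (arm-A) is only ≈ 10.

arm-F, ≈ 12 %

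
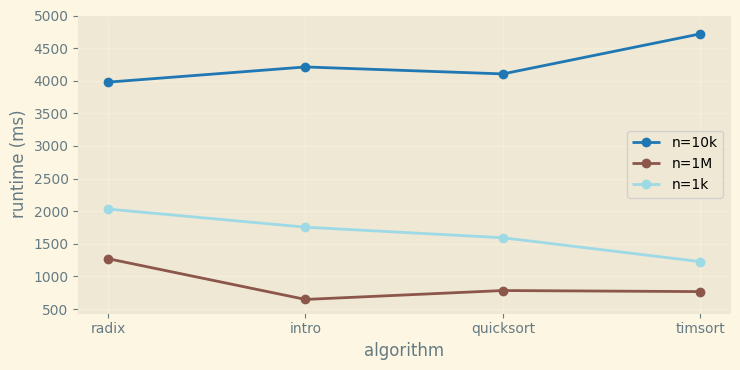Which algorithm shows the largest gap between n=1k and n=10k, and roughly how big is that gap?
timsort, ≈ 3500 ms

timsort: n=1k ≈ 1000, n=10k ≈ 4500 → gap ≈ 3500. Next-largest (quicksort) is only ≈ 2500.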